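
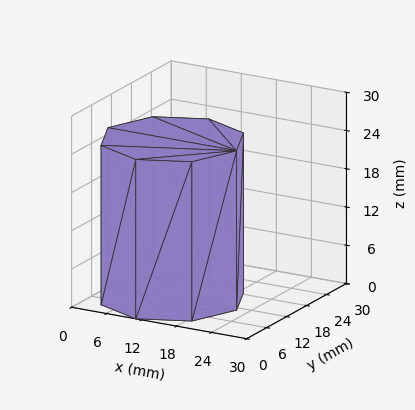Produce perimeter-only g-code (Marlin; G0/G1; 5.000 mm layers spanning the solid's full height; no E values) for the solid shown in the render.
Reading the render: the shape is a regular 8-sided prism (a cylinder approximated with 8 flat sides), circumscribed radius ≈ 11 mm, height ≈ 25 mm (dimensions read to the nearest mm from the axis ticks). For the g-code, the solid's height is divided into equal slices at the stated Δz and each level perimeter traced with G1 moves after a G0 lift.

; perimeter-only toolpath
G21 ; units = mm
G90 ; absolute positioning
G28 ; home
; layer 1
G0 Z5.000
G0 X22.000 Y11.000
G1 X18.778 Y18.778
G1 X11.000 Y22.000
G1 X3.222 Y18.778
G1 X0.000 Y11.000
G1 X3.222 Y3.222
G1 X11.000 Y0.000
G1 X18.778 Y3.222
G1 X22.000 Y11.000
; layer 2
G0 Z10.000
G0 X22.000 Y11.000
G1 X18.778 Y18.778
G1 X11.000 Y22.000
G1 X3.222 Y18.778
G1 X0.000 Y11.000
G1 X3.222 Y3.222
G1 X11.000 Y0.000
G1 X18.778 Y3.222
G1 X22.000 Y11.000
; layer 3
G0 Z15.000
G0 X22.000 Y11.000
G1 X18.778 Y18.778
G1 X11.000 Y22.000
G1 X3.222 Y18.778
G1 X0.000 Y11.000
G1 X3.222 Y3.222
G1 X11.000 Y0.000
G1 X18.778 Y3.222
G1 X22.000 Y11.000
; layer 4
G0 Z20.000
G0 X22.000 Y11.000
G1 X18.778 Y18.778
G1 X11.000 Y22.000
G1 X3.222 Y18.778
G1 X0.000 Y11.000
G1 X3.222 Y3.222
G1 X11.000 Y0.000
G1 X18.778 Y3.222
G1 X22.000 Y11.000
; layer 5
G0 Z25.000
G0 X22.000 Y11.000
G1 X18.778 Y18.778
G1 X11.000 Y22.000
G1 X3.222 Y18.778
G1 X0.000 Y11.000
G1 X3.222 Y3.222
G1 X11.000 Y0.000
G1 X18.778 Y3.222
G1 X22.000 Y11.000
M2 ; end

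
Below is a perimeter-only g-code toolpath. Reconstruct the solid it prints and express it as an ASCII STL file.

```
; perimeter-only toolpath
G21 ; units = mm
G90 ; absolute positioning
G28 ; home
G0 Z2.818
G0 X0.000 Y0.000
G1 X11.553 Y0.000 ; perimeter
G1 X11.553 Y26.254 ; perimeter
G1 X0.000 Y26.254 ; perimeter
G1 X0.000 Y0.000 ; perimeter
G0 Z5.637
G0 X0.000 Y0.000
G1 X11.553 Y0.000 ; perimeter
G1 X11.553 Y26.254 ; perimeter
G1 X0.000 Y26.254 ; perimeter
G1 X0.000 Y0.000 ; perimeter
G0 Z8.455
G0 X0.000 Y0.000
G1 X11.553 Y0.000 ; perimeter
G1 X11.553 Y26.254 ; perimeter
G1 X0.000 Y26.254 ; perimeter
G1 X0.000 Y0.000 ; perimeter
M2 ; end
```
solid part
  facet normal 0.0000 0.0000 -1.0000
    outer loop
      vertex 11.553 26.254 0.000
      vertex 11.553 0.000 0.000
      vertex 0.000 0.000 0.000
    endloop
  endfacet
  facet normal 0.0000 0.0000 -1.0000
    outer loop
      vertex 0.000 26.254 0.000
      vertex 11.553 26.254 0.000
      vertex 0.000 0.000 0.000
    endloop
  endfacet
  facet normal 0.0000 0.0000 1.0000
    outer loop
      vertex 0.000 0.000 8.455
      vertex 11.553 0.000 8.455
      vertex 11.553 26.254 8.455
    endloop
  endfacet
  facet normal 0.0000 0.0000 1.0000
    outer loop
      vertex 0.000 0.000 8.455
      vertex 11.553 26.254 8.455
      vertex 0.000 26.254 8.455
    endloop
  endfacet
  facet normal 0.0000 -1.0000 0.0000
    outer loop
      vertex 0.000 0.000 0.000
      vertex 11.553 0.000 0.000
      vertex 11.553 0.000 8.455
    endloop
  endfacet
  facet normal 0.0000 -1.0000 0.0000
    outer loop
      vertex 0.000 0.000 0.000
      vertex 11.553 0.000 8.455
      vertex 0.000 0.000 8.455
    endloop
  endfacet
  facet normal 0.0000 1.0000 0.0000
    outer loop
      vertex 11.553 26.254 8.455
      vertex 11.553 26.254 0.000
      vertex 0.000 26.254 0.000
    endloop
  endfacet
  facet normal 0.0000 1.0000 0.0000
    outer loop
      vertex 0.000 26.254 8.455
      vertex 11.553 26.254 8.455
      vertex 0.000 26.254 0.000
    endloop
  endfacet
  facet normal -1.0000 0.0000 0.0000
    outer loop
      vertex 0.000 26.254 8.455
      vertex 0.000 26.254 0.000
      vertex 0.000 0.000 0.000
    endloop
  endfacet
  facet normal -1.0000 0.0000 0.0000
    outer loop
      vertex 0.000 0.000 8.455
      vertex 0.000 26.254 8.455
      vertex 0.000 0.000 0.000
    endloop
  endfacet
  facet normal 1.0000 0.0000 0.0000
    outer loop
      vertex 11.553 0.000 0.000
      vertex 11.553 26.254 0.000
      vertex 11.553 26.254 8.455
    endloop
  endfacet
  facet normal 1.0000 0.0000 0.0000
    outer loop
      vertex 11.553 0.000 0.000
      vertex 11.553 26.254 8.455
      vertex 11.553 0.000 8.455
    endloop
  endfacet
endsolid part

The G0 Z moves step by Δz≈2.818 mm. Every layer's G1 loop is the same polygon, so the solid is a straight extrusion of it from z=0 to z≈8.46. Closing with flat bottom and top caps and triangulating gives 12 facets — a rectangular box, roughly 11.6 × 26.3 mm footprint and 8.46 mm tall.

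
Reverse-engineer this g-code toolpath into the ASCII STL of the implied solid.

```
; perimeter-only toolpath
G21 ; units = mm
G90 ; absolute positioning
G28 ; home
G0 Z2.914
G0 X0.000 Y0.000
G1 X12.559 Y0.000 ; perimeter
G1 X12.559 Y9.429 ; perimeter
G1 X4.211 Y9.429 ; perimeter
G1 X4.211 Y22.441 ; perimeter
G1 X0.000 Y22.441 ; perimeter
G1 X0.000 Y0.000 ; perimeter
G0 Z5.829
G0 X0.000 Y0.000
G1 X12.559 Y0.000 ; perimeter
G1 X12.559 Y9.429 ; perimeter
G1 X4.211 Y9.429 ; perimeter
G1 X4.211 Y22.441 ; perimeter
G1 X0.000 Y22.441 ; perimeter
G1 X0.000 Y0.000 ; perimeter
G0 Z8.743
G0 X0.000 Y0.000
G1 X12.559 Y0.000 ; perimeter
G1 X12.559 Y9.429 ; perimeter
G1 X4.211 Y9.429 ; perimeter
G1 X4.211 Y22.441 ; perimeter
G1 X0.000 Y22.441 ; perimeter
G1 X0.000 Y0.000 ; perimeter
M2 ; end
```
solid part
  facet normal 0.0000 0.0000 -1.0000
    outer loop
      vertex 12.559 9.429 0.000
      vertex 12.559 0.000 0.000
      vertex 0.000 0.000 0.000
    endloop
  endfacet
  facet normal 0.0000 0.0000 -1.0000
    outer loop
      vertex 4.211 9.429 0.000
      vertex 12.559 9.429 0.000
      vertex 0.000 0.000 0.000
    endloop
  endfacet
  facet normal 0.0000 0.0000 -1.0000
    outer loop
      vertex 4.211 22.441 0.000
      vertex 4.211 9.429 0.000
      vertex 0.000 0.000 0.000
    endloop
  endfacet
  facet normal 0.0000 0.0000 -1.0000
    outer loop
      vertex 0.000 22.441 0.000
      vertex 4.211 22.441 0.000
      vertex 0.000 0.000 0.000
    endloop
  endfacet
  facet normal 0.0000 0.0000 1.0000
    outer loop
      vertex 0.000 0.000 8.743
      vertex 12.559 0.000 8.743
      vertex 12.559 9.429 8.743
    endloop
  endfacet
  facet normal 0.0000 0.0000 1.0000
    outer loop
      vertex 0.000 0.000 8.743
      vertex 12.559 9.429 8.743
      vertex 4.211 9.429 8.743
    endloop
  endfacet
  facet normal 0.0000 0.0000 1.0000
    outer loop
      vertex 0.000 0.000 8.743
      vertex 4.211 9.429 8.743
      vertex 4.211 22.441 8.743
    endloop
  endfacet
  facet normal 0.0000 0.0000 1.0000
    outer loop
      vertex 0.000 0.000 8.743
      vertex 4.211 22.441 8.743
      vertex 0.000 22.441 8.743
    endloop
  endfacet
  facet normal 0.0000 -1.0000 0.0000
    outer loop
      vertex 0.000 0.000 0.000
      vertex 12.559 0.000 0.000
      vertex 12.559 0.000 8.743
    endloop
  endfacet
  facet normal 0.0000 -1.0000 0.0000
    outer loop
      vertex 0.000 0.000 0.000
      vertex 12.559 0.000 8.743
      vertex 0.000 0.000 8.743
    endloop
  endfacet
  facet normal 1.0000 0.0000 0.0000
    outer loop
      vertex 12.559 0.000 0.000
      vertex 12.559 9.429 0.000
      vertex 12.559 9.429 8.743
    endloop
  endfacet
  facet normal 1.0000 0.0000 0.0000
    outer loop
      vertex 12.559 0.000 0.000
      vertex 12.559 9.429 8.743
      vertex 12.559 0.000 8.743
    endloop
  endfacet
  facet normal 0.0000 1.0000 0.0000
    outer loop
      vertex 12.559 9.429 0.000
      vertex 4.211 9.429 0.000
      vertex 4.211 9.429 8.743
    endloop
  endfacet
  facet normal 0.0000 1.0000 0.0000
    outer loop
      vertex 12.559 9.429 0.000
      vertex 4.211 9.429 8.743
      vertex 12.559 9.429 8.743
    endloop
  endfacet
  facet normal 1.0000 0.0000 0.0000
    outer loop
      vertex 4.211 9.429 0.000
      vertex 4.211 22.441 0.000
      vertex 4.211 22.441 8.743
    endloop
  endfacet
  facet normal 1.0000 0.0000 0.0000
    outer loop
      vertex 4.211 9.429 0.000
      vertex 4.211 22.441 8.743
      vertex 4.211 9.429 8.743
    endloop
  endfacet
  facet normal 0.0000 1.0000 0.0000
    outer loop
      vertex 4.211 22.441 0.000
      vertex 0.000 22.441 0.000
      vertex 0.000 22.441 8.743
    endloop
  endfacet
  facet normal 0.0000 1.0000 0.0000
    outer loop
      vertex 4.211 22.441 0.000
      vertex 0.000 22.441 8.743
      vertex 4.211 22.441 8.743
    endloop
  endfacet
  facet normal -1.0000 0.0000 0.0000
    outer loop
      vertex 0.000 22.441 0.000
      vertex 0.000 0.000 0.000
      vertex 0.000 0.000 8.743
    endloop
  endfacet
  facet normal -1.0000 0.0000 0.0000
    outer loop
      vertex 0.000 22.441 0.000
      vertex 0.000 0.000 8.743
      vertex 0.000 22.441 8.743
    endloop
  endfacet
endsolid part

The G0 Z moves step by Δz≈2.914 mm. Every layer's G1 loop is the same polygon, so the solid is a straight extrusion of it from z=0 to z≈8.74. Closing with flat bottom and top caps and triangulating gives 20 facets — an L-shaped prism: outer 12.6 × 22.4 mm, arm thicknesses ≈ 9.43 mm (horizontal) and 4.21 mm (vertical), extruded 8.74 mm in z.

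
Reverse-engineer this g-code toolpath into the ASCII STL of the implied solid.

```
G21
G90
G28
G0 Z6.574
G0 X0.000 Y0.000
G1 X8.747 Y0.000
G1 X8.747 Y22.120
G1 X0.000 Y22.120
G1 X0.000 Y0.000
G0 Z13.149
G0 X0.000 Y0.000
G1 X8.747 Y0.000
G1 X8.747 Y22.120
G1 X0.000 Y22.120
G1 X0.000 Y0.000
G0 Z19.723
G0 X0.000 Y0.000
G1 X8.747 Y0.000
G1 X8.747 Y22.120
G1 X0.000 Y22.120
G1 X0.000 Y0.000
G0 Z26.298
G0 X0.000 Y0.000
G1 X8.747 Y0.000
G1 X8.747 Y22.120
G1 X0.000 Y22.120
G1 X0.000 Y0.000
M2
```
solid part
  facet normal 0.0000 0.0000 -1.0000
    outer loop
      vertex 8.747 22.120 0.000
      vertex 8.747 0.000 0.000
      vertex 0.000 0.000 0.000
    endloop
  endfacet
  facet normal 0.0000 0.0000 -1.0000
    outer loop
      vertex 0.000 22.120 0.000
      vertex 8.747 22.120 0.000
      vertex 0.000 0.000 0.000
    endloop
  endfacet
  facet normal 0.0000 0.0000 1.0000
    outer loop
      vertex 0.000 0.000 26.298
      vertex 8.747 0.000 26.298
      vertex 8.747 22.120 26.298
    endloop
  endfacet
  facet normal 0.0000 0.0000 1.0000
    outer loop
      vertex 0.000 0.000 26.298
      vertex 8.747 22.120 26.298
      vertex 0.000 22.120 26.298
    endloop
  endfacet
  facet normal 0.0000 -1.0000 0.0000
    outer loop
      vertex 0.000 0.000 0.000
      vertex 8.747 0.000 0.000
      vertex 8.747 0.000 26.298
    endloop
  endfacet
  facet normal 0.0000 -1.0000 0.0000
    outer loop
      vertex 0.000 0.000 0.000
      vertex 8.747 0.000 26.298
      vertex 0.000 0.000 26.298
    endloop
  endfacet
  facet normal 0.0000 1.0000 0.0000
    outer loop
      vertex 8.747 22.120 26.298
      vertex 8.747 22.120 0.000
      vertex 0.000 22.120 0.000
    endloop
  endfacet
  facet normal 0.0000 1.0000 0.0000
    outer loop
      vertex 0.000 22.120 26.298
      vertex 8.747 22.120 26.298
      vertex 0.000 22.120 0.000
    endloop
  endfacet
  facet normal -1.0000 0.0000 0.0000
    outer loop
      vertex 0.000 22.120 26.298
      vertex 0.000 22.120 0.000
      vertex 0.000 0.000 0.000
    endloop
  endfacet
  facet normal -1.0000 0.0000 0.0000
    outer loop
      vertex 0.000 0.000 26.298
      vertex 0.000 22.120 26.298
      vertex 0.000 0.000 0.000
    endloop
  endfacet
  facet normal 1.0000 0.0000 0.0000
    outer loop
      vertex 8.747 0.000 0.000
      vertex 8.747 22.120 0.000
      vertex 8.747 22.120 26.298
    endloop
  endfacet
  facet normal 1.0000 0.0000 0.0000
    outer loop
      vertex 8.747 0.000 0.000
      vertex 8.747 22.120 26.298
      vertex 8.747 0.000 26.298
    endloop
  endfacet
endsolid part

The G0 Z moves step by Δz≈6.574 mm. Every layer's G1 loop is the same polygon, so the solid is a straight extrusion of it from z=0 to z≈26.3. Closing with flat bottom and top caps and triangulating gives 12 facets — a rectangular box, roughly 8.75 × 22.1 mm footprint and 26.3 mm tall.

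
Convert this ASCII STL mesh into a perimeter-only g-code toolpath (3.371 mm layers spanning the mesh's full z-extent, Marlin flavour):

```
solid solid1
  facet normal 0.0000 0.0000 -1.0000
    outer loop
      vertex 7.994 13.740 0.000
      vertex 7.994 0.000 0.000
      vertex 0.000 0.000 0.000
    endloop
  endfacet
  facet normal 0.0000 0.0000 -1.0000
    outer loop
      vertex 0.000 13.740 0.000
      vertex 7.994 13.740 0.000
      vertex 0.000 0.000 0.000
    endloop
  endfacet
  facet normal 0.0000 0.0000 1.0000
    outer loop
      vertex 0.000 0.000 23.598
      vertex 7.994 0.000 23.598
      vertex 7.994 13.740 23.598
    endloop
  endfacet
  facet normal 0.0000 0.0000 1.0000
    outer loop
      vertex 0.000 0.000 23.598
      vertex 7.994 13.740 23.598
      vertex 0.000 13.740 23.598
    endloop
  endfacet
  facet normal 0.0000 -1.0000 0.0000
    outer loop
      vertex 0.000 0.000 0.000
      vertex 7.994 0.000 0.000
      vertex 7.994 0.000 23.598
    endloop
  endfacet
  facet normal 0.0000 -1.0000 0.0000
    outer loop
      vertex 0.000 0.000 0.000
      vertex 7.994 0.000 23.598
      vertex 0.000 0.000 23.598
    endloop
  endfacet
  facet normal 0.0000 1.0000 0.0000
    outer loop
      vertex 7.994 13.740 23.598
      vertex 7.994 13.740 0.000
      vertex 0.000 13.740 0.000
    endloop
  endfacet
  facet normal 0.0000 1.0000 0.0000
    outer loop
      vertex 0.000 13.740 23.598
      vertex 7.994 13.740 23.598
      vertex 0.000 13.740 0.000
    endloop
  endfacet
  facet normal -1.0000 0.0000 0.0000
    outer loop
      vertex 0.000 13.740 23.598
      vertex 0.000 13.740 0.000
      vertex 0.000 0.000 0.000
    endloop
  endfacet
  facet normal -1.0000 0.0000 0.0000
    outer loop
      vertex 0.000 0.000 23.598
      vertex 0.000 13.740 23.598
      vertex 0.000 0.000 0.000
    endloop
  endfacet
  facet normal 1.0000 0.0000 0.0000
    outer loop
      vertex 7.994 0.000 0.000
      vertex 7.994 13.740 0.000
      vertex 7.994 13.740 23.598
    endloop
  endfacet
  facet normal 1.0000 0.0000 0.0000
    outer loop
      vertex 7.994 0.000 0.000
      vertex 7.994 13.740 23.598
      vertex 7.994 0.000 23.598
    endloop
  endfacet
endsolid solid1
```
; perimeter-only toolpath
G21 ; units = mm
G90 ; absolute positioning
G28 ; home
; layer 1
G0 Z3.371
G0 X0.000 Y0.000
G1 X7.994 Y0.000
G1 X7.994 Y13.740
G1 X0.000 Y13.740
G1 X0.000 Y0.000
; layer 2
G0 Z6.742
G0 X0.000 Y0.000
G1 X7.994 Y0.000
G1 X7.994 Y13.740
G1 X0.000 Y13.740
G1 X0.000 Y0.000
; layer 3
G0 Z10.113
G0 X0.000 Y0.000
G1 X7.994 Y0.000
G1 X7.994 Y13.740
G1 X0.000 Y13.740
G1 X0.000 Y0.000
; layer 4
G0 Z13.485
G0 X0.000 Y0.000
G1 X7.994 Y0.000
G1 X7.994 Y13.740
G1 X0.000 Y13.740
G1 X0.000 Y0.000
; layer 5
G0 Z16.856
G0 X0.000 Y0.000
G1 X7.994 Y0.000
G1 X7.994 Y13.740
G1 X0.000 Y13.740
G1 X0.000 Y0.000
; layer 6
G0 Z20.227
G0 X0.000 Y0.000
G1 X7.994 Y0.000
G1 X7.994 Y13.740
G1 X0.000 Y13.740
G1 X0.000 Y0.000
; layer 7
G0 Z23.598
G0 X0.000 Y0.000
G1 X7.994 Y0.000
G1 X7.994 Y13.740
G1 X0.000 Y13.740
G1 X0.000 Y0.000
M2 ; end

The solid is a rectangular box, roughly 7.99 × 13.7 mm footprint and 23.6 mm tall. Slicing at Δz = 3.371 mm — 7 equal slices spanning the solid's height, so layer i sits at z = i·h/7 — gives 7 non-empty perimeters. Each is a 4-segment closed polygon; G0 lifts to the layer z and rapids to the start vertex, then G1 traces the edges.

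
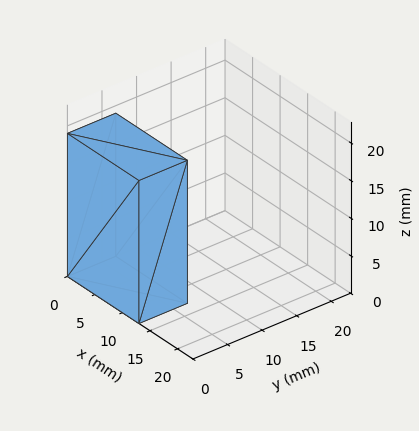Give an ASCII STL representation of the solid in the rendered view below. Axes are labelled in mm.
Reading the render: the shape is a rectangular box, roughly 13 × 7 mm footprint and 19 mm tall (dimensions read to the nearest mm from the axis ticks). For the STL, each face is triangulated and given an outward normal.

solid part
  facet normal 0.0000 0.0000 -1.0000
    outer loop
      vertex 13.0 7.0 0.0
      vertex 13.0 0.0 0.0
      vertex 0.0 0.0 0.0
    endloop
  endfacet
  facet normal 0.0000 0.0000 -1.0000
    outer loop
      vertex 0.0 7.0 0.0
      vertex 13.0 7.0 0.0
      vertex 0.0 0.0 0.0
    endloop
  endfacet
  facet normal 0.0000 0.0000 1.0000
    outer loop
      vertex 0.0 0.0 19.0
      vertex 13.0 0.0 19.0
      vertex 13.0 7.0 19.0
    endloop
  endfacet
  facet normal 0.0000 0.0000 1.0000
    outer loop
      vertex 0.0 0.0 19.0
      vertex 13.0 7.0 19.0
      vertex 0.0 7.0 19.0
    endloop
  endfacet
  facet normal 0.0000 -1.0000 0.0000
    outer loop
      vertex 0.0 0.0 0.0
      vertex 13.0 0.0 0.0
      vertex 13.0 0.0 19.0
    endloop
  endfacet
  facet normal 0.0000 -1.0000 0.0000
    outer loop
      vertex 0.0 0.0 0.0
      vertex 13.0 0.0 19.0
      vertex 0.0 0.0 19.0
    endloop
  endfacet
  facet normal 0.0000 1.0000 0.0000
    outer loop
      vertex 13.0 7.0 19.0
      vertex 13.0 7.0 0.0
      vertex 0.0 7.0 0.0
    endloop
  endfacet
  facet normal 0.0000 1.0000 0.0000
    outer loop
      vertex 0.0 7.0 19.0
      vertex 13.0 7.0 19.0
      vertex 0.0 7.0 0.0
    endloop
  endfacet
  facet normal -1.0000 0.0000 0.0000
    outer loop
      vertex 0.0 7.0 19.0
      vertex 0.0 7.0 0.0
      vertex 0.0 0.0 0.0
    endloop
  endfacet
  facet normal -1.0000 0.0000 0.0000
    outer loop
      vertex 0.0 0.0 19.0
      vertex 0.0 7.0 19.0
      vertex 0.0 0.0 0.0
    endloop
  endfacet
  facet normal 1.0000 0.0000 0.0000
    outer loop
      vertex 13.0 0.0 0.0
      vertex 13.0 7.0 0.0
      vertex 13.0 7.0 19.0
    endloop
  endfacet
  facet normal 1.0000 0.0000 0.0000
    outer loop
      vertex 13.0 0.0 0.0
      vertex 13.0 7.0 19.0
      vertex 13.0 0.0 19.0
    endloop
  endfacet
endsolid part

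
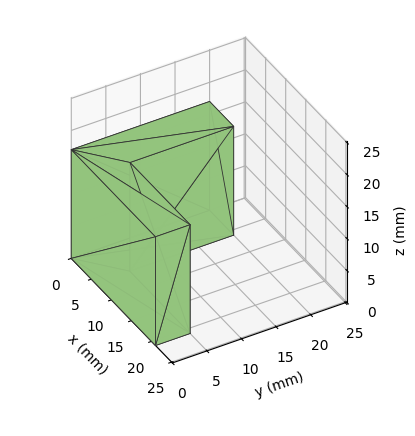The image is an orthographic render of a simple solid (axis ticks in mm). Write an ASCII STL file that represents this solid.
Reading the render: the shape is an L-shaped prism: outer 21 × 20 mm, arm thicknesses ≈ 5 mm (horizontal) and 6 mm (vertical), extruded 17 mm in z (dimensions read to the nearest mm from the axis ticks). For the STL, each face is triangulated and given an outward normal.

solid part
  facet normal 0.0000 0.0000 -1.0000
    outer loop
      vertex 21.00 5.00 0.00
      vertex 21.00 0.00 0.00
      vertex 0.00 0.00 0.00
    endloop
  endfacet
  facet normal 0.0000 0.0000 -1.0000
    outer loop
      vertex 6.00 5.00 0.00
      vertex 21.00 5.00 0.00
      vertex 0.00 0.00 0.00
    endloop
  endfacet
  facet normal 0.0000 0.0000 -1.0000
    outer loop
      vertex 6.00 20.00 0.00
      vertex 6.00 5.00 0.00
      vertex 0.00 0.00 0.00
    endloop
  endfacet
  facet normal 0.0000 0.0000 -1.0000
    outer loop
      vertex 0.00 20.00 0.00
      vertex 6.00 20.00 0.00
      vertex 0.00 0.00 0.00
    endloop
  endfacet
  facet normal 0.0000 0.0000 1.0000
    outer loop
      vertex 0.00 0.00 17.00
      vertex 21.00 0.00 17.00
      vertex 21.00 5.00 17.00
    endloop
  endfacet
  facet normal 0.0000 0.0000 1.0000
    outer loop
      vertex 0.00 0.00 17.00
      vertex 21.00 5.00 17.00
      vertex 6.00 5.00 17.00
    endloop
  endfacet
  facet normal 0.0000 0.0000 1.0000
    outer loop
      vertex 0.00 0.00 17.00
      vertex 6.00 5.00 17.00
      vertex 6.00 20.00 17.00
    endloop
  endfacet
  facet normal 0.0000 0.0000 1.0000
    outer loop
      vertex 0.00 0.00 17.00
      vertex 6.00 20.00 17.00
      vertex 0.00 20.00 17.00
    endloop
  endfacet
  facet normal 0.0000 -1.0000 0.0000
    outer loop
      vertex 0.00 0.00 0.00
      vertex 21.00 0.00 0.00
      vertex 21.00 0.00 17.00
    endloop
  endfacet
  facet normal 0.0000 -1.0000 0.0000
    outer loop
      vertex 0.00 0.00 0.00
      vertex 21.00 0.00 17.00
      vertex 0.00 0.00 17.00
    endloop
  endfacet
  facet normal 1.0000 0.0000 0.0000
    outer loop
      vertex 21.00 0.00 0.00
      vertex 21.00 5.00 0.00
      vertex 21.00 5.00 17.00
    endloop
  endfacet
  facet normal 1.0000 0.0000 0.0000
    outer loop
      vertex 21.00 0.00 0.00
      vertex 21.00 5.00 17.00
      vertex 21.00 0.00 17.00
    endloop
  endfacet
  facet normal 0.0000 1.0000 0.0000
    outer loop
      vertex 21.00 5.00 0.00
      vertex 6.00 5.00 0.00
      vertex 6.00 5.00 17.00
    endloop
  endfacet
  facet normal 0.0000 1.0000 0.0000
    outer loop
      vertex 21.00 5.00 0.00
      vertex 6.00 5.00 17.00
      vertex 21.00 5.00 17.00
    endloop
  endfacet
  facet normal 1.0000 0.0000 0.0000
    outer loop
      vertex 6.00 5.00 0.00
      vertex 6.00 20.00 0.00
      vertex 6.00 20.00 17.00
    endloop
  endfacet
  facet normal 1.0000 0.0000 0.0000
    outer loop
      vertex 6.00 5.00 0.00
      vertex 6.00 20.00 17.00
      vertex 6.00 5.00 17.00
    endloop
  endfacet
  facet normal 0.0000 1.0000 0.0000
    outer loop
      vertex 6.00 20.00 0.00
      vertex 0.00 20.00 0.00
      vertex 0.00 20.00 17.00
    endloop
  endfacet
  facet normal 0.0000 1.0000 0.0000
    outer loop
      vertex 6.00 20.00 0.00
      vertex 0.00 20.00 17.00
      vertex 6.00 20.00 17.00
    endloop
  endfacet
  facet normal -1.0000 0.0000 0.0000
    outer loop
      vertex 0.00 20.00 0.00
      vertex 0.00 0.00 0.00
      vertex 0.00 0.00 17.00
    endloop
  endfacet
  facet normal -1.0000 0.0000 0.0000
    outer loop
      vertex 0.00 20.00 0.00
      vertex 0.00 0.00 17.00
      vertex 0.00 20.00 17.00
    endloop
  endfacet
endsolid part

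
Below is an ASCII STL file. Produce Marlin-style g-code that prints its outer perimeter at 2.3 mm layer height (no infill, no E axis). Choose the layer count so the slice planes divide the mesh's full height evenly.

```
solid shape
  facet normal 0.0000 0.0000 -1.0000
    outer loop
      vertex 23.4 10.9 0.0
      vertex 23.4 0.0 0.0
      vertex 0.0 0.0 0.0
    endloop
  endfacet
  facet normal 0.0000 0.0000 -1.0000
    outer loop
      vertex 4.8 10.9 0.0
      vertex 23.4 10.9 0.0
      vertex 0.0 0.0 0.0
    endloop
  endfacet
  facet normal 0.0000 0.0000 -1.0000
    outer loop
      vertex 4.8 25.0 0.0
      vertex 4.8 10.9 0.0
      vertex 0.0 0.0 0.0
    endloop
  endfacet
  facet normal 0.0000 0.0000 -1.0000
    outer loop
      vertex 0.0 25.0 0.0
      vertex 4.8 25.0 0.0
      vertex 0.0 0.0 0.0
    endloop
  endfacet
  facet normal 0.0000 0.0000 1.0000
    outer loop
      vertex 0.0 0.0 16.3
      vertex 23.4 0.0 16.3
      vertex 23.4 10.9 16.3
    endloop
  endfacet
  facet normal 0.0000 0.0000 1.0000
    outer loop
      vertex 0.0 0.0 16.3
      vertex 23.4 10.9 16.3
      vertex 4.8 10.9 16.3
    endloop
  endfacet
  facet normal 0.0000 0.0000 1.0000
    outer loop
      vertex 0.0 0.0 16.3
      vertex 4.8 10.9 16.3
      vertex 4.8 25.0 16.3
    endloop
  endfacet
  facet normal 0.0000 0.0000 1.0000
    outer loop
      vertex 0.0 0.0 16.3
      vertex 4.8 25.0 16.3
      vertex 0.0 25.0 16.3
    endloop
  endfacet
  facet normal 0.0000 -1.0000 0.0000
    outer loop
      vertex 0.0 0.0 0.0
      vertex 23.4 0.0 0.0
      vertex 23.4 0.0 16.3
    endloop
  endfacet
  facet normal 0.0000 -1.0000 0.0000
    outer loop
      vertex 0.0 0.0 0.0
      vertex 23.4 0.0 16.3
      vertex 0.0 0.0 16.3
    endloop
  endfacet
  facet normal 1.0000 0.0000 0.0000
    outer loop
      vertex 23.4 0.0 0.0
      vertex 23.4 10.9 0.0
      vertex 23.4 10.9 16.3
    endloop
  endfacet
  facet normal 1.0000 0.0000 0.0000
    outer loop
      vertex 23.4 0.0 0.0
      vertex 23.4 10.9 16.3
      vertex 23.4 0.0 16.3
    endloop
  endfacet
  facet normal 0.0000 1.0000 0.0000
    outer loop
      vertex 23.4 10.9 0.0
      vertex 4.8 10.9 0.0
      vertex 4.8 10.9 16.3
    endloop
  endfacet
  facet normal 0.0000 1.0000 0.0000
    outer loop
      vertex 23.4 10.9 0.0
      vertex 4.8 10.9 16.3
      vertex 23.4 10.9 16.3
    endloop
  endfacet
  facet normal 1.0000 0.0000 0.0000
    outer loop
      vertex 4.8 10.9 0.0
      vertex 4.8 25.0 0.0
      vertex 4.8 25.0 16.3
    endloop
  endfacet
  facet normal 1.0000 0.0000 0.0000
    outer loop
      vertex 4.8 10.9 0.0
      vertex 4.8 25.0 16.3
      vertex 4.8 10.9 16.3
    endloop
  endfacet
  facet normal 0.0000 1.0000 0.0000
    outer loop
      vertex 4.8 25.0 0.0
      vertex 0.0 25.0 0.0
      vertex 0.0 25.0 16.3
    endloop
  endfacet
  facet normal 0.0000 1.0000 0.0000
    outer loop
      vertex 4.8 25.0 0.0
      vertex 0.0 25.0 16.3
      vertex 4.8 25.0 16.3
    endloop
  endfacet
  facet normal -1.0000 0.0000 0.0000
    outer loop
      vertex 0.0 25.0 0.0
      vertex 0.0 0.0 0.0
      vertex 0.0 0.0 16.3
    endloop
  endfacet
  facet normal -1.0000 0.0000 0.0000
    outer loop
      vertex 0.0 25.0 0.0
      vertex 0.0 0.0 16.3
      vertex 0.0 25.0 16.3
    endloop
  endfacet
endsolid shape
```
; perimeter-only toolpath
G21 ; units = mm
G90 ; absolute positioning
G28 ; home
; layer 1
G0 Z2.3
G0 X0.0 Y0.0
G1 X23.4 Y0.0
G1 X23.4 Y10.9
G1 X4.8 Y10.9
G1 X4.8 Y25.0
G1 X0.0 Y25.0
G1 X0.0 Y0.0
; layer 2
G0 Z4.7
G0 X0.0 Y0.0
G1 X23.4 Y0.0
G1 X23.4 Y10.9
G1 X4.8 Y10.9
G1 X4.8 Y25.0
G1 X0.0 Y25.0
G1 X0.0 Y0.0
; layer 3
G0 Z7.0
G0 X0.0 Y0.0
G1 X23.4 Y0.0
G1 X23.4 Y10.9
G1 X4.8 Y10.9
G1 X4.8 Y25.0
G1 X0.0 Y25.0
G1 X0.0 Y0.0
; layer 4
G0 Z9.3
G0 X0.0 Y0.0
G1 X23.4 Y0.0
G1 X23.4 Y10.9
G1 X4.8 Y10.9
G1 X4.8 Y25.0
G1 X0.0 Y25.0
G1 X0.0 Y0.0
; layer 5
G0 Z11.6
G0 X0.0 Y0.0
G1 X23.4 Y0.0
G1 X23.4 Y10.9
G1 X4.8 Y10.9
G1 X4.8 Y25.0
G1 X0.0 Y25.0
G1 X0.0 Y0.0
; layer 6
G0 Z14.0
G0 X0.0 Y0.0
G1 X23.4 Y0.0
G1 X23.4 Y10.9
G1 X4.8 Y10.9
G1 X4.8 Y25.0
G1 X0.0 Y25.0
G1 X0.0 Y0.0
; layer 7
G0 Z16.3
G0 X0.0 Y0.0
G1 X23.4 Y0.0
G1 X23.4 Y10.9
G1 X4.8 Y10.9
G1 X4.8 Y25.0
G1 X0.0 Y25.0
G1 X0.0 Y0.0
M2 ; end

The solid is an L-shaped prism: outer 23.4 × 25 mm, arm thicknesses ≈ 10.9 mm (horizontal) and 4.8 mm (vertical), extruded 16.3 mm in z. Slicing at Δz = 2.3 mm — 7 equal slices spanning the solid's height, so layer i sits at z = i·h/7 — gives 7 non-empty perimeters. Each is a 6-segment closed polygon; G0 lifts to the layer z and rapids to the start vertex, then G1 traces the edges.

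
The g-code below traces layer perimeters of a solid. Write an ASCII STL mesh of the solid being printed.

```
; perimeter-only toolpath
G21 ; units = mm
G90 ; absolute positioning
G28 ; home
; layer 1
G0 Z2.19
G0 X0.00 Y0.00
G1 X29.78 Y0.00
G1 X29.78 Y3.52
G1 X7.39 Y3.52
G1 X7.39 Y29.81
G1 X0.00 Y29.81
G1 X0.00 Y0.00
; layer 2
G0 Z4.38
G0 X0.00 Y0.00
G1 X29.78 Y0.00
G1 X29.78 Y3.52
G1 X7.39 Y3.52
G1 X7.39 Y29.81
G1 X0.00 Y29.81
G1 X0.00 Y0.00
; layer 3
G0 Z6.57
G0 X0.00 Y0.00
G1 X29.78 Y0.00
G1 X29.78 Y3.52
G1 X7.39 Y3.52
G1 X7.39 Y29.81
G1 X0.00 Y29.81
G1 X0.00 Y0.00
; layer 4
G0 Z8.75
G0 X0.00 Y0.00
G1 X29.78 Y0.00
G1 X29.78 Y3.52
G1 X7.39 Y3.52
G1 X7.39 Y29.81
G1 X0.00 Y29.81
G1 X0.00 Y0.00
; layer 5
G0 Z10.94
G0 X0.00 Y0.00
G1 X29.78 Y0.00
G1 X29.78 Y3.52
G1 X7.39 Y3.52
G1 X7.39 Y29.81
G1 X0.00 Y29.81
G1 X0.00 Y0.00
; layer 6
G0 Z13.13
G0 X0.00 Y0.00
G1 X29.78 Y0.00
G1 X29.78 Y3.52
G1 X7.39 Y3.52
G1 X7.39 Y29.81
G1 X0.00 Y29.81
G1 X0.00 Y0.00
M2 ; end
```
solid part
  facet normal 0.0000 0.0000 -1.0000
    outer loop
      vertex 29.78 3.52 0.00
      vertex 29.78 0.00 0.00
      vertex 0.00 0.00 0.00
    endloop
  endfacet
  facet normal 0.0000 0.0000 -1.0000
    outer loop
      vertex 7.39 3.52 0.00
      vertex 29.78 3.52 0.00
      vertex 0.00 0.00 0.00
    endloop
  endfacet
  facet normal 0.0000 0.0000 -1.0000
    outer loop
      vertex 7.39 29.81 0.00
      vertex 7.39 3.52 0.00
      vertex 0.00 0.00 0.00
    endloop
  endfacet
  facet normal 0.0000 0.0000 -1.0000
    outer loop
      vertex 0.00 29.81 0.00
      vertex 7.39 29.81 0.00
      vertex 0.00 0.00 0.00
    endloop
  endfacet
  facet normal 0.0000 0.0000 1.0000
    outer loop
      vertex 0.00 0.00 13.13
      vertex 29.78 0.00 13.13
      vertex 29.78 3.52 13.13
    endloop
  endfacet
  facet normal 0.0000 0.0000 1.0000
    outer loop
      vertex 0.00 0.00 13.13
      vertex 29.78 3.52 13.13
      vertex 7.39 3.52 13.13
    endloop
  endfacet
  facet normal 0.0000 0.0000 1.0000
    outer loop
      vertex 0.00 0.00 13.13
      vertex 7.39 3.52 13.13
      vertex 7.39 29.81 13.13
    endloop
  endfacet
  facet normal 0.0000 0.0000 1.0000
    outer loop
      vertex 0.00 0.00 13.13
      vertex 7.39 29.81 13.13
      vertex 0.00 29.81 13.13
    endloop
  endfacet
  facet normal 0.0000 -1.0000 0.0000
    outer loop
      vertex 0.00 0.00 0.00
      vertex 29.78 0.00 0.00
      vertex 29.78 0.00 13.13
    endloop
  endfacet
  facet normal 0.0000 -1.0000 0.0000
    outer loop
      vertex 0.00 0.00 0.00
      vertex 29.78 0.00 13.13
      vertex 0.00 0.00 13.13
    endloop
  endfacet
  facet normal 1.0000 0.0000 0.0000
    outer loop
      vertex 29.78 0.00 0.00
      vertex 29.78 3.52 0.00
      vertex 29.78 3.52 13.13
    endloop
  endfacet
  facet normal 1.0000 0.0000 0.0000
    outer loop
      vertex 29.78 0.00 0.00
      vertex 29.78 3.52 13.13
      vertex 29.78 0.00 13.13
    endloop
  endfacet
  facet normal 0.0000 1.0000 0.0000
    outer loop
      vertex 29.78 3.52 0.00
      vertex 7.39 3.52 0.00
      vertex 7.39 3.52 13.13
    endloop
  endfacet
  facet normal 0.0000 1.0000 0.0000
    outer loop
      vertex 29.78 3.52 0.00
      vertex 7.39 3.52 13.13
      vertex 29.78 3.52 13.13
    endloop
  endfacet
  facet normal 1.0000 0.0000 0.0000
    outer loop
      vertex 7.39 3.52 0.00
      vertex 7.39 29.81 0.00
      vertex 7.39 29.81 13.13
    endloop
  endfacet
  facet normal 1.0000 0.0000 0.0000
    outer loop
      vertex 7.39 3.52 0.00
      vertex 7.39 29.81 13.13
      vertex 7.39 3.52 13.13
    endloop
  endfacet
  facet normal 0.0000 1.0000 0.0000
    outer loop
      vertex 7.39 29.81 0.00
      vertex 0.00 29.81 0.00
      vertex 0.00 29.81 13.13
    endloop
  endfacet
  facet normal 0.0000 1.0000 0.0000
    outer loop
      vertex 7.39 29.81 0.00
      vertex 0.00 29.81 13.13
      vertex 7.39 29.81 13.13
    endloop
  endfacet
  facet normal -1.0000 0.0000 0.0000
    outer loop
      vertex 0.00 29.81 0.00
      vertex 0.00 0.00 0.00
      vertex 0.00 0.00 13.13
    endloop
  endfacet
  facet normal -1.0000 0.0000 0.0000
    outer loop
      vertex 0.00 29.81 0.00
      vertex 0.00 0.00 13.13
      vertex 0.00 29.81 13.13
    endloop
  endfacet
endsolid part

The G0 Z moves step by Δz≈2.19 mm. Every layer's G1 loop is the same polygon, so the solid is a straight extrusion of it from z=0 to z≈13.1. Closing with flat bottom and top caps and triangulating gives 20 facets — an L-shaped prism: outer 29.8 × 29.8 mm, arm thicknesses ≈ 3.52 mm (horizontal) and 7.39 mm (vertical), extruded 13.1 mm in z.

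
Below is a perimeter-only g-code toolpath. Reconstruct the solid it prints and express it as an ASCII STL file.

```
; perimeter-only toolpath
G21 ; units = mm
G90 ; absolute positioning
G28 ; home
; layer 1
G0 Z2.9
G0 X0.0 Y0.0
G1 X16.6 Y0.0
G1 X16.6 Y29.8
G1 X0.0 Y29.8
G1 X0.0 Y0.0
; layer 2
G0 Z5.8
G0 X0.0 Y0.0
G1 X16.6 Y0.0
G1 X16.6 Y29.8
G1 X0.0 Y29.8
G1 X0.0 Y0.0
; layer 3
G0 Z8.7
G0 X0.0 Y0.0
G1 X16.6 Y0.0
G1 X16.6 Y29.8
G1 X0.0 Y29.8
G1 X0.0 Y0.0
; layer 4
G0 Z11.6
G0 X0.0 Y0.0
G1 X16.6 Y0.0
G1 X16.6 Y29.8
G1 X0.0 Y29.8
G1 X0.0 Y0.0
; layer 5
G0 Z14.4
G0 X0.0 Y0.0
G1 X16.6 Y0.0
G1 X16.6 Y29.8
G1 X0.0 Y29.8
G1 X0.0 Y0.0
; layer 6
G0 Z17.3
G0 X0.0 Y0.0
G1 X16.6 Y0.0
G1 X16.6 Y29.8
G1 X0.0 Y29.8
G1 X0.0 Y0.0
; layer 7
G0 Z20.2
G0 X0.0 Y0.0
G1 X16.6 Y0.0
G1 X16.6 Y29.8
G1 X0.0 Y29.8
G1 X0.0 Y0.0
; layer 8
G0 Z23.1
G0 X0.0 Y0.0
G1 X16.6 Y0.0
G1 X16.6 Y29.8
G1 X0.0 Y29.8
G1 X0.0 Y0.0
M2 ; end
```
solid part
  facet normal 0.0000 0.0000 -1.0000
    outer loop
      vertex 16.6 29.8 0.0
      vertex 16.6 0.0 0.0
      vertex 0.0 0.0 0.0
    endloop
  endfacet
  facet normal 0.0000 0.0000 -1.0000
    outer loop
      vertex 0.0 29.8 0.0
      vertex 16.6 29.8 0.0
      vertex 0.0 0.0 0.0
    endloop
  endfacet
  facet normal 0.0000 0.0000 1.0000
    outer loop
      vertex 0.0 0.0 23.1
      vertex 16.6 0.0 23.1
      vertex 16.6 29.8 23.1
    endloop
  endfacet
  facet normal 0.0000 0.0000 1.0000
    outer loop
      vertex 0.0 0.0 23.1
      vertex 16.6 29.8 23.1
      vertex 0.0 29.8 23.1
    endloop
  endfacet
  facet normal 0.0000 -1.0000 0.0000
    outer loop
      vertex 0.0 0.0 0.0
      vertex 16.6 0.0 0.0
      vertex 16.6 0.0 23.1
    endloop
  endfacet
  facet normal 0.0000 -1.0000 0.0000
    outer loop
      vertex 0.0 0.0 0.0
      vertex 16.6 0.0 23.1
      vertex 0.0 0.0 23.1
    endloop
  endfacet
  facet normal 0.0000 1.0000 0.0000
    outer loop
      vertex 16.6 29.8 23.1
      vertex 16.6 29.8 0.0
      vertex 0.0 29.8 0.0
    endloop
  endfacet
  facet normal 0.0000 1.0000 0.0000
    outer loop
      vertex 0.0 29.8 23.1
      vertex 16.6 29.8 23.1
      vertex 0.0 29.8 0.0
    endloop
  endfacet
  facet normal -1.0000 0.0000 0.0000
    outer loop
      vertex 0.0 29.8 23.1
      vertex 0.0 29.8 0.0
      vertex 0.0 0.0 0.0
    endloop
  endfacet
  facet normal -1.0000 0.0000 0.0000
    outer loop
      vertex 0.0 0.0 23.1
      vertex 0.0 29.8 23.1
      vertex 0.0 0.0 0.0
    endloop
  endfacet
  facet normal 1.0000 0.0000 0.0000
    outer loop
      vertex 16.6 0.0 0.0
      vertex 16.6 29.8 0.0
      vertex 16.6 29.8 23.1
    endloop
  endfacet
  facet normal 1.0000 0.0000 0.0000
    outer loop
      vertex 16.6 0.0 0.0
      vertex 16.6 29.8 23.1
      vertex 16.6 0.0 23.1
    endloop
  endfacet
endsolid part

The G0 Z moves step by Δz≈2.9 mm. Every layer's G1 loop is the same polygon, so the solid is a straight extrusion of it from z=0 to z≈23.1. Closing with flat bottom and top caps and triangulating gives 12 facets — a rectangular box, roughly 16.6 × 29.8 mm footprint and 23.1 mm tall.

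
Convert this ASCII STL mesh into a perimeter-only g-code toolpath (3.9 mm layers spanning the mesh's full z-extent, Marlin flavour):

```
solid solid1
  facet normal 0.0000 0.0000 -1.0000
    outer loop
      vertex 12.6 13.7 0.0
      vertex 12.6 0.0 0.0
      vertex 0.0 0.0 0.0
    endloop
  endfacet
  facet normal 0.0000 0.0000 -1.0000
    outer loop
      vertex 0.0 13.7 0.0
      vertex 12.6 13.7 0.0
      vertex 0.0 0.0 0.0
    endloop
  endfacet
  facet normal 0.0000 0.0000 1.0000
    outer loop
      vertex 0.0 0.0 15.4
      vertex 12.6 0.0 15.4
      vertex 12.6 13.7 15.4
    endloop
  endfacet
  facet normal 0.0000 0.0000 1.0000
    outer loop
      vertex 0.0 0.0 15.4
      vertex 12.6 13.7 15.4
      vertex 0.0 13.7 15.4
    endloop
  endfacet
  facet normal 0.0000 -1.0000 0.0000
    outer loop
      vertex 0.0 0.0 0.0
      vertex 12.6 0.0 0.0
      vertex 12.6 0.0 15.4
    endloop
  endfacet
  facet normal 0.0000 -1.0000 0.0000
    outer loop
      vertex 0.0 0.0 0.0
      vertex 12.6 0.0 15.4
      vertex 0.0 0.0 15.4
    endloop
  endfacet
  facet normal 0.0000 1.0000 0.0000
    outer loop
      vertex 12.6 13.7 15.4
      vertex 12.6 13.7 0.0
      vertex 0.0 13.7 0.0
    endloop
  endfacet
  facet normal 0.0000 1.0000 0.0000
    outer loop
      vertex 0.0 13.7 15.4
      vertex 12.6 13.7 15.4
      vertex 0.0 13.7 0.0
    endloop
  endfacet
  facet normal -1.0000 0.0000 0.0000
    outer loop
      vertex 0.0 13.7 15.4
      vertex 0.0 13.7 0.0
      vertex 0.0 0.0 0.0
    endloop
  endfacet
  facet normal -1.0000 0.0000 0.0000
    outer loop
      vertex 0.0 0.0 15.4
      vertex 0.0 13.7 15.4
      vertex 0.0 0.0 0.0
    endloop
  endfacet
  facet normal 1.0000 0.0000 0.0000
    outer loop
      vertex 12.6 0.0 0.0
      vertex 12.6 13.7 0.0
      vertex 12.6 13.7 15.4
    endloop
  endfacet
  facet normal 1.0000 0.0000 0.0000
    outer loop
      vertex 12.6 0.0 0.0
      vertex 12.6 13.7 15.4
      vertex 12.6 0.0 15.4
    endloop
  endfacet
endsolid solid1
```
; perimeter-only toolpath
G21 ; units = mm
G90 ; absolute positioning
G28 ; home
; layer 1
G0 Z3.9
G0 X0.0 Y0.0
G1 X12.6 Y0.0
G1 X12.6 Y13.7
G1 X0.0 Y13.7
G1 X0.0 Y0.0
; layer 2
G0 Z7.7
G0 X0.0 Y0.0
G1 X12.6 Y0.0
G1 X12.6 Y13.7
G1 X0.0 Y13.7
G1 X0.0 Y0.0
; layer 3
G0 Z11.6
G0 X0.0 Y0.0
G1 X12.6 Y0.0
G1 X12.6 Y13.7
G1 X0.0 Y13.7
G1 X0.0 Y0.0
; layer 4
G0 Z15.4
G0 X0.0 Y0.0
G1 X12.6 Y0.0
G1 X12.6 Y13.7
G1 X0.0 Y13.7
G1 X0.0 Y0.0
M2 ; end

The solid is a rectangular box, roughly 12.6 × 13.7 mm footprint and 15.4 mm tall. Slicing at Δz = 3.9 mm — 4 equal slices spanning the solid's height, so layer i sits at z = i·h/4 — gives 4 non-empty perimeters. Each is a 4-segment closed polygon; G0 lifts to the layer z and rapids to the start vertex, then G1 traces the edges.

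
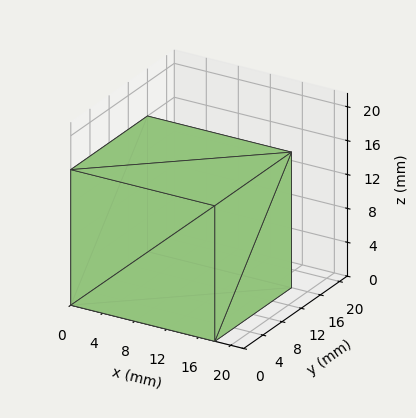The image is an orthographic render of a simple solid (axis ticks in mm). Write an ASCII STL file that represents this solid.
Reading the render: the shape is a rectangular box, roughly 18 × 16 mm footprint and 16 mm tall (dimensions read to the nearest mm from the axis ticks). For the STL, each face is triangulated and given an outward normal.

solid part
  facet normal 0.0000 0.0000 -1.0000
    outer loop
      vertex 18.00 16.00 0.00
      vertex 18.00 0.00 0.00
      vertex 0.00 0.00 0.00
    endloop
  endfacet
  facet normal 0.0000 0.0000 -1.0000
    outer loop
      vertex 0.00 16.00 0.00
      vertex 18.00 16.00 0.00
      vertex 0.00 0.00 0.00
    endloop
  endfacet
  facet normal 0.0000 0.0000 1.0000
    outer loop
      vertex 0.00 0.00 16.00
      vertex 18.00 0.00 16.00
      vertex 18.00 16.00 16.00
    endloop
  endfacet
  facet normal 0.0000 0.0000 1.0000
    outer loop
      vertex 0.00 0.00 16.00
      vertex 18.00 16.00 16.00
      vertex 0.00 16.00 16.00
    endloop
  endfacet
  facet normal 0.0000 -1.0000 0.0000
    outer loop
      vertex 0.00 0.00 0.00
      vertex 18.00 0.00 0.00
      vertex 18.00 0.00 16.00
    endloop
  endfacet
  facet normal 0.0000 -1.0000 0.0000
    outer loop
      vertex 0.00 0.00 0.00
      vertex 18.00 0.00 16.00
      vertex 0.00 0.00 16.00
    endloop
  endfacet
  facet normal 0.0000 1.0000 0.0000
    outer loop
      vertex 18.00 16.00 16.00
      vertex 18.00 16.00 0.00
      vertex 0.00 16.00 0.00
    endloop
  endfacet
  facet normal 0.0000 1.0000 0.0000
    outer loop
      vertex 0.00 16.00 16.00
      vertex 18.00 16.00 16.00
      vertex 0.00 16.00 0.00
    endloop
  endfacet
  facet normal -1.0000 0.0000 0.0000
    outer loop
      vertex 0.00 16.00 16.00
      vertex 0.00 16.00 0.00
      vertex 0.00 0.00 0.00
    endloop
  endfacet
  facet normal -1.0000 0.0000 0.0000
    outer loop
      vertex 0.00 0.00 16.00
      vertex 0.00 16.00 16.00
      vertex 0.00 0.00 0.00
    endloop
  endfacet
  facet normal 1.0000 0.0000 0.0000
    outer loop
      vertex 18.00 0.00 0.00
      vertex 18.00 16.00 0.00
      vertex 18.00 16.00 16.00
    endloop
  endfacet
  facet normal 1.0000 0.0000 0.0000
    outer loop
      vertex 18.00 0.00 0.00
      vertex 18.00 16.00 16.00
      vertex 18.00 0.00 16.00
    endloop
  endfacet
endsolid part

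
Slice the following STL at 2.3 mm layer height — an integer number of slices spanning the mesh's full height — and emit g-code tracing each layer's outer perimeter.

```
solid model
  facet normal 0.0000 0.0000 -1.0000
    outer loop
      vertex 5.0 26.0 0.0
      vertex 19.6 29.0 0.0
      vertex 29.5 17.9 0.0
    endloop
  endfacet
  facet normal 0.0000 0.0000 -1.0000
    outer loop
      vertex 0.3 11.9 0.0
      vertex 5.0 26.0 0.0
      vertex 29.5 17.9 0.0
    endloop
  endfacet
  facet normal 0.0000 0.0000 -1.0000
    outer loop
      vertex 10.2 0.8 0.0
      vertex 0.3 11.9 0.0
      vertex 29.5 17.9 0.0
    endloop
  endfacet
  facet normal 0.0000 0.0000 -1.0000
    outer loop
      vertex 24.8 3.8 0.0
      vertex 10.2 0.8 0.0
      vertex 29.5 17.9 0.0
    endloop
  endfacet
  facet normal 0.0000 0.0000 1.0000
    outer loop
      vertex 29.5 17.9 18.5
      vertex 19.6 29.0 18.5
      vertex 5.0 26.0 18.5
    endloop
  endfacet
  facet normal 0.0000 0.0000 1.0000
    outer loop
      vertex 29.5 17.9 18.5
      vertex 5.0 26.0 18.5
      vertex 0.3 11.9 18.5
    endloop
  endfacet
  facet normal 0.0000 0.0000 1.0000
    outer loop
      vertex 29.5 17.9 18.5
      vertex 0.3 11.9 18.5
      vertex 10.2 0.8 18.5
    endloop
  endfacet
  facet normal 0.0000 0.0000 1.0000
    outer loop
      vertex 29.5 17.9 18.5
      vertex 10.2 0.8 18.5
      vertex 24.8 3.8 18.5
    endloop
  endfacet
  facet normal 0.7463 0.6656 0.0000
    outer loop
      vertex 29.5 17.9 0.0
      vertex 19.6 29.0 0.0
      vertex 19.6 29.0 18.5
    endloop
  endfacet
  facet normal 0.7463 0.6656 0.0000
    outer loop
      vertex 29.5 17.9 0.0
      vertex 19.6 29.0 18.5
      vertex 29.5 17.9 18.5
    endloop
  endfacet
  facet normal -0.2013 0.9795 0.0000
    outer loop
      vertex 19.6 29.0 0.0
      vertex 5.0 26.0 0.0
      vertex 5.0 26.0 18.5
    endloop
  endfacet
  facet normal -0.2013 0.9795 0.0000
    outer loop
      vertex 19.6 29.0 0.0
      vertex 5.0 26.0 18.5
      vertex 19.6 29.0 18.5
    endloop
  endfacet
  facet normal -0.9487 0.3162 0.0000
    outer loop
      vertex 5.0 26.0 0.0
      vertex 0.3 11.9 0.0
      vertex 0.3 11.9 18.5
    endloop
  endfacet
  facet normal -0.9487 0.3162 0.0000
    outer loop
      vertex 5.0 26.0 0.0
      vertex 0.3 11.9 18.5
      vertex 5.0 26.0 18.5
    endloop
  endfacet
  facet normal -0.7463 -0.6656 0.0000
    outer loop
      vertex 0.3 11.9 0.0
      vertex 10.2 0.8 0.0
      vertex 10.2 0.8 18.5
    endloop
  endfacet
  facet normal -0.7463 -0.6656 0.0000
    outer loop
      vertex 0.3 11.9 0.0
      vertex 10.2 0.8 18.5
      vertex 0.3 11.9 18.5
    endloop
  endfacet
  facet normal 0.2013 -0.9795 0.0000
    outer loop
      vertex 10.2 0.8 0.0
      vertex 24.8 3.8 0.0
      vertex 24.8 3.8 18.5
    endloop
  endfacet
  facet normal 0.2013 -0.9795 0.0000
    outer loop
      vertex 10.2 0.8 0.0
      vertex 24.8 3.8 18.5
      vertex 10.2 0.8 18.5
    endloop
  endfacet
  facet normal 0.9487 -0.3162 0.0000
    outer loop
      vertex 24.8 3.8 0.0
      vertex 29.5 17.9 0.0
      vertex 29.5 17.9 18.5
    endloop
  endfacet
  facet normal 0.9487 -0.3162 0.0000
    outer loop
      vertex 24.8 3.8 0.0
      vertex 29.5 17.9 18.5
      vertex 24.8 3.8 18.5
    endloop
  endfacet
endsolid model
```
; perimeter-only toolpath
G21 ; units = mm
G90 ; absolute positioning
G28 ; home
; layer 1
G0 Z2.3
G0 X29.5 Y17.9
G1 X19.6 Y29.0
G1 X5.0 Y26.0
G1 X0.3 Y11.9
G1 X10.2 Y0.8
G1 X24.8 Y3.8
G1 X29.5 Y17.9
; layer 2
G0 Z4.6
G0 X29.5 Y17.9
G1 X19.6 Y29.0
G1 X5.0 Y26.0
G1 X0.3 Y11.9
G1 X10.2 Y0.8
G1 X24.8 Y3.8
G1 X29.5 Y17.9
; layer 3
G0 Z6.9
G0 X29.5 Y17.9
G1 X19.6 Y29.0
G1 X5.0 Y26.0
G1 X0.3 Y11.9
G1 X10.2 Y0.8
G1 X24.8 Y3.8
G1 X29.5 Y17.9
; layer 4
G0 Z9.2
G0 X29.5 Y17.9
G1 X19.6 Y29.0
G1 X5.0 Y26.0
G1 X0.3 Y11.9
G1 X10.2 Y0.8
G1 X24.8 Y3.8
G1 X29.5 Y17.9
; layer 5
G0 Z11.6
G0 X29.5 Y17.9
G1 X19.6 Y29.0
G1 X5.0 Y26.0
G1 X0.3 Y11.9
G1 X10.2 Y0.8
G1 X24.8 Y3.8
G1 X29.5 Y17.9
; layer 6
G0 Z13.9
G0 X29.5 Y17.9
G1 X19.6 Y29.0
G1 X5.0 Y26.0
G1 X0.3 Y11.9
G1 X10.2 Y0.8
G1 X24.8 Y3.8
G1 X29.5 Y17.9
; layer 7
G0 Z16.2
G0 X29.5 Y17.9
G1 X19.6 Y29.0
G1 X5.0 Y26.0
G1 X0.3 Y11.9
G1 X10.2 Y0.8
G1 X24.8 Y3.8
G1 X29.5 Y17.9
; layer 8
G0 Z18.5
G0 X29.5 Y17.9
G1 X19.6 Y29.0
G1 X5.0 Y26.0
G1 X0.3 Y11.9
G1 X10.2 Y0.8
G1 X24.8 Y3.8
G1 X29.5 Y17.9
M2 ; end

The solid is a regular 6-sided prism (a cylinder approximated with 6 flat sides), circumscribed radius ≈ 14.9 mm, height ≈ 18.5 mm. Slicing at Δz = 2.3 mm — 8 equal slices spanning the solid's height, so layer i sits at z = i·h/8 — gives 8 non-empty perimeters. Each is a 6-segment closed polygon; G0 lifts to the layer z and rapids to the start vertex, then G1 traces the edges.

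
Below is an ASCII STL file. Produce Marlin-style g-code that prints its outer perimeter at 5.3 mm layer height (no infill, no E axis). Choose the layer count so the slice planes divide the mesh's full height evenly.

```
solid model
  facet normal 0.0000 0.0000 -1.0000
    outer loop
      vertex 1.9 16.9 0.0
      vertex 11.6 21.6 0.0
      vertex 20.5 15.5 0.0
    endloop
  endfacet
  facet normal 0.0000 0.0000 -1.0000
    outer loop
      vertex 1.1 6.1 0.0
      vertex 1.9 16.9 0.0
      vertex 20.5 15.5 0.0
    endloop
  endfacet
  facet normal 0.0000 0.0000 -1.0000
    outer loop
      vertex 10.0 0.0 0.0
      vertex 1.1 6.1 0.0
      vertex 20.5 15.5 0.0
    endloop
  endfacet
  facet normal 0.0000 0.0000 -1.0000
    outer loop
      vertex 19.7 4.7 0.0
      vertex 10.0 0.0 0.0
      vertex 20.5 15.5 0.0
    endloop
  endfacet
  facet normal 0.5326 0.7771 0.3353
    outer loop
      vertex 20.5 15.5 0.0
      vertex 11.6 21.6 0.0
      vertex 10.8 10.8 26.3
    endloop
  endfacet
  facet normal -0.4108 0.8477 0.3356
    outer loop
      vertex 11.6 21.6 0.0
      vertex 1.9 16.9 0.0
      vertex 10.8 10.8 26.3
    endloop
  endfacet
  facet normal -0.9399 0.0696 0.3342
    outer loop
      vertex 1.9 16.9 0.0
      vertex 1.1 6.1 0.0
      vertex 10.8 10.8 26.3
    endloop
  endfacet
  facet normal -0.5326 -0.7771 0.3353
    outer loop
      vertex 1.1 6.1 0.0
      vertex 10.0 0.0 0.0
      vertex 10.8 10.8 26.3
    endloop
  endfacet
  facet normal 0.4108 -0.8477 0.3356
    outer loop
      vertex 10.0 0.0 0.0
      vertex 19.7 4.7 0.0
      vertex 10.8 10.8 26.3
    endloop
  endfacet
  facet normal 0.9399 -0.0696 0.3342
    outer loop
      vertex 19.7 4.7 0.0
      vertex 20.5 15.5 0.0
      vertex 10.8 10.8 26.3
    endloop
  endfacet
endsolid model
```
; perimeter-only toolpath
G21 ; units = mm
G90 ; absolute positioning
G28 ; home
; layer 1
G0 Z5.3
G0 X18.6 Y14.6
G1 X11.4 Y19.4
G1 X3.7 Y15.7
G1 X3.0 Y7.0
G1 X10.2 Y2.2
G1 X17.9 Y5.9
G1 X18.6 Y14.6
; layer 2
G0 Z10.5
G0 X16.6 Y13.6
G1 X11.3 Y17.3
G1 X5.5 Y14.5
G1 X5.0 Y8.0
G1 X10.3 Y4.3
G1 X16.1 Y7.1
G1 X16.6 Y13.6
; layer 3
G0 Z15.8
G0 X14.7 Y12.7
G1 X11.1 Y15.1
G1 X7.2 Y13.2
G1 X6.9 Y8.9
G1 X10.5 Y6.5
G1 X14.4 Y8.4
G1 X14.7 Y12.7
; layer 4
G0 Z21.0
G0 X12.7 Y11.7
G1 X11.0 Y13.0
G1 X9.0 Y12.0
G1 X8.9 Y9.9
G1 X10.6 Y8.6
G1 X12.6 Y9.6
G1 X12.7 Y11.7
M2 ; end

The solid is a regular 6-sided pyramid, base circumscribed radius ≈ 10.8 mm, apex at z ≈ 26.3 mm. Slicing at Δz = 5.3 mm — 5 equal slices spanning the solid's height, so layer i sits at z = i·h/5 — gives 4 non-empty perimeters. Each is a 6-segment closed polygon; G0 lifts to the layer z and rapids to the start vertex, then G1 traces the edges. The cross-section shrinks linearly with z (the slice at the apex is degenerate and omitted).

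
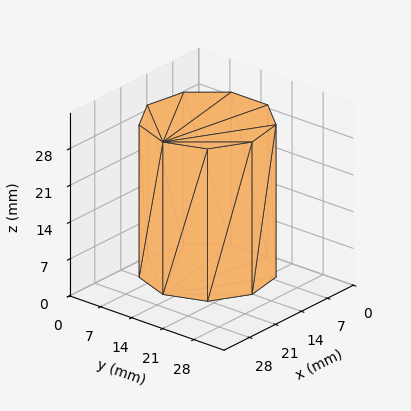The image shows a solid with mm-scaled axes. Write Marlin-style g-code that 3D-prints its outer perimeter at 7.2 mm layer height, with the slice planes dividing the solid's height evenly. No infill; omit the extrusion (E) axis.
Reading the render: the shape is a regular 9-sided prism (a cylinder approximated with 9 flat sides), circumscribed radius ≈ 12 mm, height ≈ 29 mm (dimensions read to the nearest mm from the axis ticks). For the g-code, the solid's height is divided into equal slices at the stated Δz and each level perimeter traced with G1 moves after a G0 lift.

; perimeter-only toolpath
G21 ; units = mm
G90 ; absolute positioning
G28 ; home
; layer 1
G0 Z7.2
G0 X24.0 Y12.0
G1 X21.2 Y19.7
G1 X14.1 Y23.8
G1 X6.0 Y22.4
G1 X0.7 Y16.1
G1 X0.7 Y7.9
G1 X6.0 Y1.6
G1 X14.1 Y0.2
G1 X21.2 Y4.3
G1 X24.0 Y12.0
; layer 2
G0 Z14.5
G0 X24.0 Y12.0
G1 X21.2 Y19.7
G1 X14.1 Y23.8
G1 X6.0 Y22.4
G1 X0.7 Y16.1
G1 X0.7 Y7.9
G1 X6.0 Y1.6
G1 X14.1 Y0.2
G1 X21.2 Y4.3
G1 X24.0 Y12.0
; layer 3
G0 Z21.8
G0 X24.0 Y12.0
G1 X21.2 Y19.7
G1 X14.1 Y23.8
G1 X6.0 Y22.4
G1 X0.7 Y16.1
G1 X0.7 Y7.9
G1 X6.0 Y1.6
G1 X14.1 Y0.2
G1 X21.2 Y4.3
G1 X24.0 Y12.0
; layer 4
G0 Z29.0
G0 X24.0 Y12.0
G1 X21.2 Y19.7
G1 X14.1 Y23.8
G1 X6.0 Y22.4
G1 X0.7 Y16.1
G1 X0.7 Y7.9
G1 X6.0 Y1.6
G1 X14.1 Y0.2
G1 X21.2 Y4.3
G1 X24.0 Y12.0
M2 ; end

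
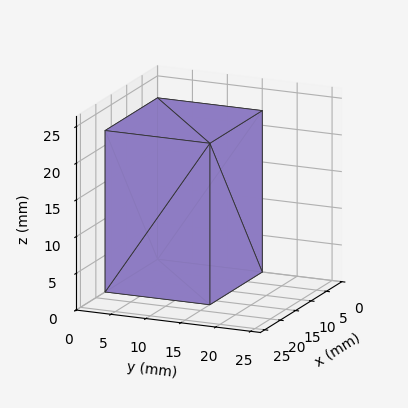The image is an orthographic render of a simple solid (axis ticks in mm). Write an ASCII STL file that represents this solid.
Reading the render: the shape is a rectangular box, roughly 17 × 15 mm footprint and 22 mm tall (dimensions read to the nearest mm from the axis ticks). For the STL, each face is triangulated and given an outward normal.

solid part
  facet normal 0.0000 0.0000 -1.0000
    outer loop
      vertex 17.00 15.00 0.00
      vertex 17.00 0.00 0.00
      vertex 0.00 0.00 0.00
    endloop
  endfacet
  facet normal 0.0000 0.0000 -1.0000
    outer loop
      vertex 0.00 15.00 0.00
      vertex 17.00 15.00 0.00
      vertex 0.00 0.00 0.00
    endloop
  endfacet
  facet normal 0.0000 0.0000 1.0000
    outer loop
      vertex 0.00 0.00 22.00
      vertex 17.00 0.00 22.00
      vertex 17.00 15.00 22.00
    endloop
  endfacet
  facet normal 0.0000 0.0000 1.0000
    outer loop
      vertex 0.00 0.00 22.00
      vertex 17.00 15.00 22.00
      vertex 0.00 15.00 22.00
    endloop
  endfacet
  facet normal 0.0000 -1.0000 0.0000
    outer loop
      vertex 0.00 0.00 0.00
      vertex 17.00 0.00 0.00
      vertex 17.00 0.00 22.00
    endloop
  endfacet
  facet normal 0.0000 -1.0000 0.0000
    outer loop
      vertex 0.00 0.00 0.00
      vertex 17.00 0.00 22.00
      vertex 0.00 0.00 22.00
    endloop
  endfacet
  facet normal 0.0000 1.0000 0.0000
    outer loop
      vertex 17.00 15.00 22.00
      vertex 17.00 15.00 0.00
      vertex 0.00 15.00 0.00
    endloop
  endfacet
  facet normal 0.0000 1.0000 0.0000
    outer loop
      vertex 0.00 15.00 22.00
      vertex 17.00 15.00 22.00
      vertex 0.00 15.00 0.00
    endloop
  endfacet
  facet normal -1.0000 0.0000 0.0000
    outer loop
      vertex 0.00 15.00 22.00
      vertex 0.00 15.00 0.00
      vertex 0.00 0.00 0.00
    endloop
  endfacet
  facet normal -1.0000 0.0000 0.0000
    outer loop
      vertex 0.00 0.00 22.00
      vertex 0.00 15.00 22.00
      vertex 0.00 0.00 0.00
    endloop
  endfacet
  facet normal 1.0000 0.0000 0.0000
    outer loop
      vertex 17.00 0.00 0.00
      vertex 17.00 15.00 0.00
      vertex 17.00 15.00 22.00
    endloop
  endfacet
  facet normal 1.0000 0.0000 0.0000
    outer loop
      vertex 17.00 0.00 0.00
      vertex 17.00 15.00 22.00
      vertex 17.00 0.00 22.00
    endloop
  endfacet
endsolid part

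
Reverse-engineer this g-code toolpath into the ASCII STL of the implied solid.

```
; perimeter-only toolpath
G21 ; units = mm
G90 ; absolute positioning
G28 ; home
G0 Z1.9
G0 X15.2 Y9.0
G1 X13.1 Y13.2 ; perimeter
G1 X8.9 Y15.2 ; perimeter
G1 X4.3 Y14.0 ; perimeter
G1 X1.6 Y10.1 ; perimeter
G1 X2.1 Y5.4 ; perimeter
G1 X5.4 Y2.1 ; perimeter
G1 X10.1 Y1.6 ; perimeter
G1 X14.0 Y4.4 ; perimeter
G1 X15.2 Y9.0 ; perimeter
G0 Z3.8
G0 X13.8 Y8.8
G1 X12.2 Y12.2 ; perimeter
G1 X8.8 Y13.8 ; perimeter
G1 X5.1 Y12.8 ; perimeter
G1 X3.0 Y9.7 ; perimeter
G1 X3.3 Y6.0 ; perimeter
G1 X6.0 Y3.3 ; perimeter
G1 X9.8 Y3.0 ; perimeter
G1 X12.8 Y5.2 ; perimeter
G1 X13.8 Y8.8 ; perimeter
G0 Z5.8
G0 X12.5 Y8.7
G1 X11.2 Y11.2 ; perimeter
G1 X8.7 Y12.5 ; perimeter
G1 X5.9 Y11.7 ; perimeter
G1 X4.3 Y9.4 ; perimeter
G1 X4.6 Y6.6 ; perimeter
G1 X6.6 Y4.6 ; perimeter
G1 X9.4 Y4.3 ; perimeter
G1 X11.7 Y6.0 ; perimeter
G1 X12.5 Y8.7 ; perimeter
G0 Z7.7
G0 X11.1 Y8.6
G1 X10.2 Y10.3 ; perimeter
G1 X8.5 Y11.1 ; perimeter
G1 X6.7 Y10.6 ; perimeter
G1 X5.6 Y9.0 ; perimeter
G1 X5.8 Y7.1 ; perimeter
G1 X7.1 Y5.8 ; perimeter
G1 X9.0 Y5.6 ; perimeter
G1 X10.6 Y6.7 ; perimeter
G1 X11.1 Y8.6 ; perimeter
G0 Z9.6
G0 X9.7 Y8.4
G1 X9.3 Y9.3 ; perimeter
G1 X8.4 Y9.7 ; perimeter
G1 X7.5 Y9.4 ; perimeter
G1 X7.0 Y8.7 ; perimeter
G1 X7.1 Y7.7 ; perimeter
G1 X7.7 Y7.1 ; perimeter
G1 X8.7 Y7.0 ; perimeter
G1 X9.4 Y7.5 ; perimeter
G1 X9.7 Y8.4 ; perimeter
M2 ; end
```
solid part
  facet normal 0.0000 0.0000 -1.0000
    outer loop
      vertex 9.0 16.6 0.0
      vertex 14.1 14.2 0.0
      vertex 16.6 9.1 0.0
    endloop
  endfacet
  facet normal 0.0000 0.0000 -1.0000
    outer loop
      vertex 3.5 15.1 0.0
      vertex 9.0 16.6 0.0
      vertex 16.6 9.1 0.0
    endloop
  endfacet
  facet normal 0.0000 0.0000 -1.0000
    outer loop
      vertex 0.3 10.4 0.0
      vertex 3.5 15.1 0.0
      vertex 16.6 9.1 0.0
    endloop
  endfacet
  facet normal 0.0000 0.0000 -1.0000
    outer loop
      vertex 0.8 4.8 0.0
      vertex 0.3 10.4 0.0
      vertex 16.6 9.1 0.0
    endloop
  endfacet
  facet normal 0.0000 0.0000 -1.0000
    outer loop
      vertex 4.8 0.8 0.0
      vertex 0.8 4.8 0.0
      vertex 16.6 9.1 0.0
    endloop
  endfacet
  facet normal 0.0000 0.0000 -1.0000
    outer loop
      vertex 10.5 0.3 0.0
      vertex 4.8 0.8 0.0
      vertex 16.6 9.1 0.0
    endloop
  endfacet
  facet normal 0.0000 0.0000 -1.0000
    outer loop
      vertex 15.1 3.6 0.0
      vertex 10.5 0.3 0.0
      vertex 16.6 9.1 0.0
    endloop
  endfacet
  facet normal 0.7430 0.3642 0.5616
    outer loop
      vertex 16.6 9.1 0.0
      vertex 14.1 14.2 0.0
      vertex 8.3 8.3 11.5
    endloop
  endfacet
  facet normal 0.3523 0.7486 0.5617
    outer loop
      vertex 14.1 14.2 0.0
      vertex 9.0 16.6 0.0
      vertex 8.3 8.3 11.5
    endloop
  endfacet
  facet normal -0.2175 0.7977 0.5625
    outer loop
      vertex 9.0 16.6 0.0
      vertex 3.5 15.1 0.0
      vertex 8.3 8.3 11.5
    endloop
  endfacet
  facet normal -0.6842 0.4659 0.5611
    outer loop
      vertex 3.5 15.1 0.0
      vertex 0.3 10.4 0.0
      vertex 8.3 8.3 11.5
    endloop
  endfacet
  facet normal -0.8249 -0.0737 0.5604
    outer loop
      vertex 0.3 10.4 0.0
      vertex 0.8 4.8 0.0
      vertex 8.3 8.3 11.5
    endloop
  endfacet
  facet normal -0.5857 -0.5857 0.5602
    outer loop
      vertex 0.8 4.8 0.0
      vertex 4.8 0.8 0.0
      vertex 8.3 8.3 11.5
    endloop
  endfacet
  facet normal -0.0724 -0.8252 0.5602
    outer loop
      vertex 4.8 0.8 0.0
      vertex 10.5 0.3 0.0
      vertex 8.3 8.3 11.5
    endloop
  endfacet
  facet normal 0.4827 -0.6729 0.5605
    outer loop
      vertex 10.5 0.3 0.0
      vertex 15.1 3.6 0.0
      vertex 8.3 8.3 11.5
    endloop
  endfacet
  facet normal 0.7985 -0.2178 0.5612
    outer loop
      vertex 15.1 3.6 0.0
      vertex 16.6 9.1 0.0
      vertex 8.3 8.3 11.5
    endloop
  endfacet
endsolid part

The G0 Z moves step by Δz≈1.9 mm. The G1 loops shrink linearly with z, so the solid tapers from its base footprint up to z≈11.5. Closing with a flat bottom cap and the tapered top and triangulating gives 16 facets — a regular 9-sided pyramid, base circumscribed radius ≈ 8.3 mm, apex at z ≈ 11.5 mm.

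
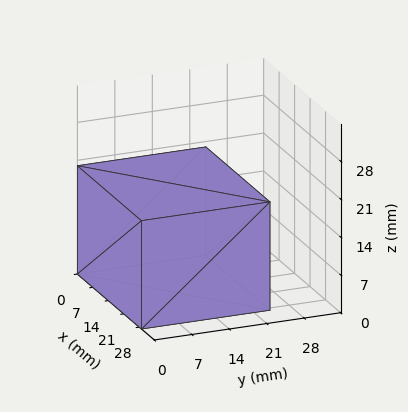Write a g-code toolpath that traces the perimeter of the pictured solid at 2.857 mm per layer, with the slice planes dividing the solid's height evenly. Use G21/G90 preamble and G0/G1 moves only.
Reading the render: the shape is a rectangular box, roughly 29 × 24 mm footprint and 20 mm tall (dimensions read to the nearest mm from the axis ticks). For the g-code, the solid's height is divided into equal slices at the stated Δz and each level perimeter traced with G1 moves after a G0 lift.

; perimeter-only toolpath
G21 ; units = mm
G90 ; absolute positioning
G28 ; home
; layer 1
G0 Z2.857
G0 X0.000 Y0.000
G1 X29.000 Y0.000
G1 X29.000 Y24.000
G1 X0.000 Y24.000
G1 X0.000 Y0.000
; layer 2
G0 Z5.714
G0 X0.000 Y0.000
G1 X29.000 Y0.000
G1 X29.000 Y24.000
G1 X0.000 Y24.000
G1 X0.000 Y0.000
; layer 3
G0 Z8.571
G0 X0.000 Y0.000
G1 X29.000 Y0.000
G1 X29.000 Y24.000
G1 X0.000 Y24.000
G1 X0.000 Y0.000
; layer 4
G0 Z11.429
G0 X0.000 Y0.000
G1 X29.000 Y0.000
G1 X29.000 Y24.000
G1 X0.000 Y24.000
G1 X0.000 Y0.000
; layer 5
G0 Z14.286
G0 X0.000 Y0.000
G1 X29.000 Y0.000
G1 X29.000 Y24.000
G1 X0.000 Y24.000
G1 X0.000 Y0.000
; layer 6
G0 Z17.143
G0 X0.000 Y0.000
G1 X29.000 Y0.000
G1 X29.000 Y24.000
G1 X0.000 Y24.000
G1 X0.000 Y0.000
; layer 7
G0 Z20.000
G0 X0.000 Y0.000
G1 X29.000 Y0.000
G1 X29.000 Y24.000
G1 X0.000 Y24.000
G1 X0.000 Y0.000
M2 ; end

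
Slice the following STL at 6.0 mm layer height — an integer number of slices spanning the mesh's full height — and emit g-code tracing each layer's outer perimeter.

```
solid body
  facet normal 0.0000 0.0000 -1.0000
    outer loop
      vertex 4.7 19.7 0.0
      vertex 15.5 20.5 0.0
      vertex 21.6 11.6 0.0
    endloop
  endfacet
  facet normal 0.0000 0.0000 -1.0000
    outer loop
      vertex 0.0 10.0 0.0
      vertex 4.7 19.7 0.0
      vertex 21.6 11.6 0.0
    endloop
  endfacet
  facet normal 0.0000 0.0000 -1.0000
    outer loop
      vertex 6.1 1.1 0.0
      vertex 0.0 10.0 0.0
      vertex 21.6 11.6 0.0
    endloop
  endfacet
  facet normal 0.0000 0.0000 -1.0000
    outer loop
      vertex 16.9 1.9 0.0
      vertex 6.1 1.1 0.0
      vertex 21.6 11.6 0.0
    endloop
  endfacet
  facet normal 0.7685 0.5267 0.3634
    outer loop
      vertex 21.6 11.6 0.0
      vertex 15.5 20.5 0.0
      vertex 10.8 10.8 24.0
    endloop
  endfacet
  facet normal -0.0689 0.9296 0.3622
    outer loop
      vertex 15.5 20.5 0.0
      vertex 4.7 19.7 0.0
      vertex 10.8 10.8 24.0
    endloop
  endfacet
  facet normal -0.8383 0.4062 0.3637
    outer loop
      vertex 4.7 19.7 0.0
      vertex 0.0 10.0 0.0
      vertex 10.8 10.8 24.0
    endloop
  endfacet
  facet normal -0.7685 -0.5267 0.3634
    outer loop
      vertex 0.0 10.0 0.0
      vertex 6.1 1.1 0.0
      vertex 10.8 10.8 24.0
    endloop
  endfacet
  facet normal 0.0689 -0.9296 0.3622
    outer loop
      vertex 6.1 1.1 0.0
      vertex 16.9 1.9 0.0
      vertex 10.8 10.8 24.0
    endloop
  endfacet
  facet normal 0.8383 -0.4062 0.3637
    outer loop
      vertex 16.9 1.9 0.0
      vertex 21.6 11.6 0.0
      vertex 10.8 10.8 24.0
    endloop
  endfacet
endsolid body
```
; perimeter-only toolpath
G21 ; units = mm
G90 ; absolute positioning
G28 ; home
; layer 1
G0 Z6.0
G0 X18.9 Y11.4
G1 X14.3 Y18.1
G1 X6.2 Y17.5
G1 X2.7 Y10.2
G1 X7.3 Y3.5
G1 X15.4 Y4.1
G1 X18.9 Y11.4
; layer 2
G0 Z12.0
G0 X16.2 Y11.2
G1 X13.2 Y15.7
G1 X7.8 Y15.2
G1 X5.4 Y10.4
G1 X8.4 Y6.0
G1 X13.8 Y6.4
G1 X16.2 Y11.2
; layer 3
G0 Z18.0
G0 X13.5 Y11.0
G1 X12.0 Y13.2
G1 X9.3 Y13.0
G1 X8.1 Y10.6
G1 X9.6 Y8.4
G1 X12.3 Y8.6
G1 X13.5 Y11.0
M2 ; end

The solid is a regular 6-sided pyramid, base circumscribed radius ≈ 10.8 mm, apex at z ≈ 24 mm. Slicing at Δz = 6.0 mm — 4 equal slices spanning the solid's height, so layer i sits at z = i·h/4 — gives 3 non-empty perimeters. Each is a 6-segment closed polygon; G0 lifts to the layer z and rapids to the start vertex, then G1 traces the edges. The cross-section shrinks linearly with z (the slice at the apex is degenerate and omitted).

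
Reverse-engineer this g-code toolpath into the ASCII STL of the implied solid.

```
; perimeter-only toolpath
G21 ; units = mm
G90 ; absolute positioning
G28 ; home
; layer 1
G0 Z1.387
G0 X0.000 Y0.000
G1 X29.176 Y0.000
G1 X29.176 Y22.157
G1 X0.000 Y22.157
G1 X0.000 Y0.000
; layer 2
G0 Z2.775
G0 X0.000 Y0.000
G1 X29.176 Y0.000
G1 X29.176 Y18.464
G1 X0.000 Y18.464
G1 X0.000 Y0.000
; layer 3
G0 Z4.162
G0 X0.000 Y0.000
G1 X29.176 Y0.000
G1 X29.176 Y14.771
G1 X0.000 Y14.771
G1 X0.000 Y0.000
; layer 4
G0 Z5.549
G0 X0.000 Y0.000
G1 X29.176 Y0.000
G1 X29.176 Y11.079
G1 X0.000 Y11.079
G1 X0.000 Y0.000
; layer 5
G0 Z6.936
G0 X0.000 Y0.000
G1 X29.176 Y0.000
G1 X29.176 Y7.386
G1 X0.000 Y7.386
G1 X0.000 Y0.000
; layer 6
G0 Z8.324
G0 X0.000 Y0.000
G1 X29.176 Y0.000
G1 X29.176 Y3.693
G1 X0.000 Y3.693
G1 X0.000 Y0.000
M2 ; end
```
solid part
  facet normal 0.0000 0.0000 -1.0000
    outer loop
      vertex 29.176 25.850 0.000
      vertex 29.176 0.000 0.000
      vertex 0.000 0.000 0.000
    endloop
  endfacet
  facet normal 0.0000 0.0000 -1.0000
    outer loop
      vertex 0.000 25.850 0.000
      vertex 29.176 25.850 0.000
      vertex 0.000 0.000 0.000
    endloop
  endfacet
  facet normal 0.0000 -1.0000 0.0000
    outer loop
      vertex 0.000 0.000 0.000
      vertex 29.176 0.000 0.000
      vertex 29.176 0.000 9.711
    endloop
  endfacet
  facet normal 0.0000 -1.0000 0.0000
    outer loop
      vertex 0.000 0.000 0.000
      vertex 29.176 0.000 9.711
      vertex 0.000 0.000 9.711
    endloop
  endfacet
  facet normal 0.0000 0.3517 0.9361
    outer loop
      vertex 0.000 0.000 9.711
      vertex 29.176 0.000 9.711
      vertex 29.176 25.850 0.000
    endloop
  endfacet
  facet normal 0.0000 0.3517 0.9361
    outer loop
      vertex 0.000 0.000 9.711
      vertex 29.176 25.850 0.000
      vertex 0.000 25.850 0.000
    endloop
  endfacet
  facet normal -1.0000 0.0000 0.0000
    outer loop
      vertex 0.000 0.000 9.711
      vertex 0.000 25.850 0.000
      vertex 0.000 0.000 0.000
    endloop
  endfacet
  facet normal 1.0000 0.0000 0.0000
    outer loop
      vertex 29.176 0.000 0.000
      vertex 29.176 25.850 0.000
      vertex 29.176 0.000 9.711
    endloop
  endfacet
endsolid part

The G0 Z moves step by Δz≈1.387 mm. The G1 loops shrink linearly with z, so the solid tapers from its base footprint up to z≈9.71. Closing with a flat bottom cap and the tapered top and triangulating gives 8 facets — a wedge (ramp): 29.2 × 25.9 mm base, rising to 9.71 mm along the y=0 edge and sloping linearly to z=0 at y=25.9.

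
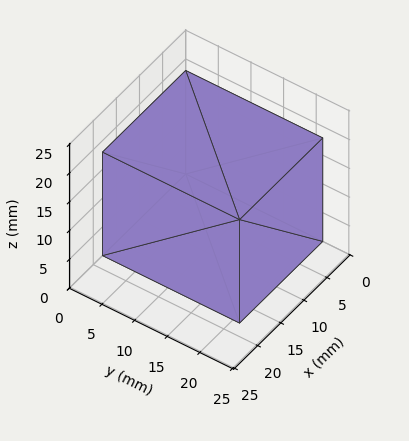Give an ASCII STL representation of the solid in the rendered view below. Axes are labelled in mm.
Reading the render: the shape is a rectangular box, roughly 18 × 21 mm footprint and 18 mm tall (dimensions read to the nearest mm from the axis ticks). For the STL, each face is triangulated and given an outward normal.

solid part
  facet normal 0.0000 0.0000 -1.0000
    outer loop
      vertex 18.0 21.0 0.0
      vertex 18.0 0.0 0.0
      vertex 0.0 0.0 0.0
    endloop
  endfacet
  facet normal 0.0000 0.0000 -1.0000
    outer loop
      vertex 0.0 21.0 0.0
      vertex 18.0 21.0 0.0
      vertex 0.0 0.0 0.0
    endloop
  endfacet
  facet normal 0.0000 0.0000 1.0000
    outer loop
      vertex 0.0 0.0 18.0
      vertex 18.0 0.0 18.0
      vertex 18.0 21.0 18.0
    endloop
  endfacet
  facet normal 0.0000 0.0000 1.0000
    outer loop
      vertex 0.0 0.0 18.0
      vertex 18.0 21.0 18.0
      vertex 0.0 21.0 18.0
    endloop
  endfacet
  facet normal 0.0000 -1.0000 0.0000
    outer loop
      vertex 0.0 0.0 0.0
      vertex 18.0 0.0 0.0
      vertex 18.0 0.0 18.0
    endloop
  endfacet
  facet normal 0.0000 -1.0000 0.0000
    outer loop
      vertex 0.0 0.0 0.0
      vertex 18.0 0.0 18.0
      vertex 0.0 0.0 18.0
    endloop
  endfacet
  facet normal 0.0000 1.0000 0.0000
    outer loop
      vertex 18.0 21.0 18.0
      vertex 18.0 21.0 0.0
      vertex 0.0 21.0 0.0
    endloop
  endfacet
  facet normal 0.0000 1.0000 0.0000
    outer loop
      vertex 0.0 21.0 18.0
      vertex 18.0 21.0 18.0
      vertex 0.0 21.0 0.0
    endloop
  endfacet
  facet normal -1.0000 0.0000 0.0000
    outer loop
      vertex 0.0 21.0 18.0
      vertex 0.0 21.0 0.0
      vertex 0.0 0.0 0.0
    endloop
  endfacet
  facet normal -1.0000 0.0000 0.0000
    outer loop
      vertex 0.0 0.0 18.0
      vertex 0.0 21.0 18.0
      vertex 0.0 0.0 0.0
    endloop
  endfacet
  facet normal 1.0000 0.0000 0.0000
    outer loop
      vertex 18.0 0.0 0.0
      vertex 18.0 21.0 0.0
      vertex 18.0 21.0 18.0
    endloop
  endfacet
  facet normal 1.0000 0.0000 0.0000
    outer loop
      vertex 18.0 0.0 0.0
      vertex 18.0 21.0 18.0
      vertex 18.0 0.0 18.0
    endloop
  endfacet
endsolid part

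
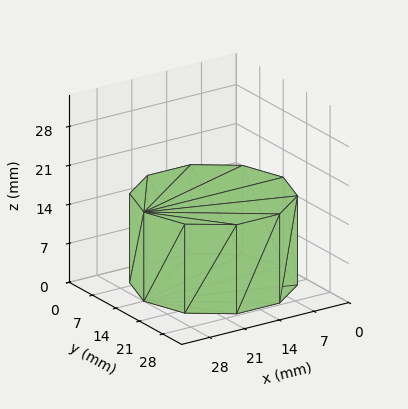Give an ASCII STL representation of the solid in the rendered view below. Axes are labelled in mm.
Reading the render: the shape is a regular 10-sided prism (a cylinder approximated with 10 flat sides), circumscribed radius ≈ 14 mm, height ≈ 16 mm (dimensions read to the nearest mm from the axis ticks). For the STL, each face is triangulated and given an outward normal.

solid part
  facet normal 0.0000 0.0000 -1.0000
    outer loop
      vertex 18.33 27.31 0.00
      vertex 25.33 22.23 0.00
      vertex 28.00 14.00 0.00
    endloop
  endfacet
  facet normal 0.0000 0.0000 -1.0000
    outer loop
      vertex 9.67 27.31 0.00
      vertex 18.33 27.31 0.00
      vertex 28.00 14.00 0.00
    endloop
  endfacet
  facet normal 0.0000 0.0000 -1.0000
    outer loop
      vertex 2.67 22.23 0.00
      vertex 9.67 27.31 0.00
      vertex 28.00 14.00 0.00
    endloop
  endfacet
  facet normal 0.0000 0.0000 -1.0000
    outer loop
      vertex 0.00 14.00 0.00
      vertex 2.67 22.23 0.00
      vertex 28.00 14.00 0.00
    endloop
  endfacet
  facet normal 0.0000 0.0000 -1.0000
    outer loop
      vertex 2.67 5.77 0.00
      vertex 0.00 14.00 0.00
      vertex 28.00 14.00 0.00
    endloop
  endfacet
  facet normal 0.0000 0.0000 -1.0000
    outer loop
      vertex 9.67 0.69 0.00
      vertex 2.67 5.77 0.00
      vertex 28.00 14.00 0.00
    endloop
  endfacet
  facet normal 0.0000 0.0000 -1.0000
    outer loop
      vertex 18.33 0.69 0.00
      vertex 9.67 0.69 0.00
      vertex 28.00 14.00 0.00
    endloop
  endfacet
  facet normal 0.0000 0.0000 -1.0000
    outer loop
      vertex 25.33 5.77 0.00
      vertex 18.33 0.69 0.00
      vertex 28.00 14.00 0.00
    endloop
  endfacet
  facet normal 0.0000 0.0000 1.0000
    outer loop
      vertex 28.00 14.00 16.00
      vertex 25.33 22.23 16.00
      vertex 18.33 27.31 16.00
    endloop
  endfacet
  facet normal 0.0000 0.0000 1.0000
    outer loop
      vertex 28.00 14.00 16.00
      vertex 18.33 27.31 16.00
      vertex 9.67 27.31 16.00
    endloop
  endfacet
  facet normal 0.0000 0.0000 1.0000
    outer loop
      vertex 28.00 14.00 16.00
      vertex 9.67 27.31 16.00
      vertex 2.67 22.23 16.00
    endloop
  endfacet
  facet normal 0.0000 0.0000 1.0000
    outer loop
      vertex 28.00 14.00 16.00
      vertex 2.67 22.23 16.00
      vertex 0.00 14.00 16.00
    endloop
  endfacet
  facet normal 0.0000 0.0000 1.0000
    outer loop
      vertex 28.00 14.00 16.00
      vertex 0.00 14.00 16.00
      vertex 2.67 5.77 16.00
    endloop
  endfacet
  facet normal 0.0000 0.0000 1.0000
    outer loop
      vertex 28.00 14.00 16.00
      vertex 2.67 5.77 16.00
      vertex 9.67 0.69 16.00
    endloop
  endfacet
  facet normal 0.0000 0.0000 1.0000
    outer loop
      vertex 28.00 14.00 16.00
      vertex 9.67 0.69 16.00
      vertex 18.33 0.69 16.00
    endloop
  endfacet
  facet normal 0.0000 0.0000 1.0000
    outer loop
      vertex 28.00 14.00 16.00
      vertex 18.33 0.69 16.00
      vertex 25.33 5.77 16.00
    endloop
  endfacet
  facet normal 0.9512 0.3086 0.0000
    outer loop
      vertex 28.00 14.00 0.00
      vertex 25.33 22.23 0.00
      vertex 25.33 22.23 16.00
    endloop
  endfacet
  facet normal 0.9512 0.3086 0.0000
    outer loop
      vertex 28.00 14.00 0.00
      vertex 25.33 22.23 16.00
      vertex 28.00 14.00 16.00
    endloop
  endfacet
  facet normal 0.5873 0.8093 0.0000
    outer loop
      vertex 25.33 22.23 0.00
      vertex 18.33 27.31 0.00
      vertex 18.33 27.31 16.00
    endloop
  endfacet
  facet normal 0.5873 0.8093 0.0000
    outer loop
      vertex 25.33 22.23 0.00
      vertex 18.33 27.31 16.00
      vertex 25.33 22.23 16.00
    endloop
  endfacet
  facet normal 0.0000 1.0000 0.0000
    outer loop
      vertex 18.33 27.31 0.00
      vertex 9.67 27.31 0.00
      vertex 9.67 27.31 16.00
    endloop
  endfacet
  facet normal 0.0000 1.0000 0.0000
    outer loop
      vertex 18.33 27.31 0.00
      vertex 9.67 27.31 16.00
      vertex 18.33 27.31 16.00
    endloop
  endfacet
  facet normal -0.5873 0.8093 0.0000
    outer loop
      vertex 9.67 27.31 0.00
      vertex 2.67 22.23 0.00
      vertex 2.67 22.23 16.00
    endloop
  endfacet
  facet normal -0.5873 0.8093 0.0000
    outer loop
      vertex 9.67 27.31 0.00
      vertex 2.67 22.23 16.00
      vertex 9.67 27.31 16.00
    endloop
  endfacet
  facet normal -0.9512 0.3086 0.0000
    outer loop
      vertex 2.67 22.23 0.00
      vertex 0.00 14.00 0.00
      vertex 0.00 14.00 16.00
    endloop
  endfacet
  facet normal -0.9512 0.3086 0.0000
    outer loop
      vertex 2.67 22.23 0.00
      vertex 0.00 14.00 16.00
      vertex 2.67 22.23 16.00
    endloop
  endfacet
  facet normal -0.9512 -0.3086 0.0000
    outer loop
      vertex 0.00 14.00 0.00
      vertex 2.67 5.77 0.00
      vertex 2.67 5.77 16.00
    endloop
  endfacet
  facet normal -0.9512 -0.3086 0.0000
    outer loop
      vertex 0.00 14.00 0.00
      vertex 2.67 5.77 16.00
      vertex 0.00 14.00 16.00
    endloop
  endfacet
  facet normal -0.5873 -0.8093 0.0000
    outer loop
      vertex 2.67 5.77 0.00
      vertex 9.67 0.69 0.00
      vertex 9.67 0.69 16.00
    endloop
  endfacet
  facet normal -0.5873 -0.8093 0.0000
    outer loop
      vertex 2.67 5.77 0.00
      vertex 9.67 0.69 16.00
      vertex 2.67 5.77 16.00
    endloop
  endfacet
  facet normal 0.0000 -1.0000 0.0000
    outer loop
      vertex 9.67 0.69 0.00
      vertex 18.33 0.69 0.00
      vertex 18.33 0.69 16.00
    endloop
  endfacet
  facet normal 0.0000 -1.0000 0.0000
    outer loop
      vertex 9.67 0.69 0.00
      vertex 18.33 0.69 16.00
      vertex 9.67 0.69 16.00
    endloop
  endfacet
  facet normal 0.5873 -0.8093 0.0000
    outer loop
      vertex 18.33 0.69 0.00
      vertex 25.33 5.77 0.00
      vertex 25.33 5.77 16.00
    endloop
  endfacet
  facet normal 0.5873 -0.8093 0.0000
    outer loop
      vertex 18.33 0.69 0.00
      vertex 25.33 5.77 16.00
      vertex 18.33 0.69 16.00
    endloop
  endfacet
  facet normal 0.9512 -0.3086 0.0000
    outer loop
      vertex 25.33 5.77 0.00
      vertex 28.00 14.00 0.00
      vertex 28.00 14.00 16.00
    endloop
  endfacet
  facet normal 0.9512 -0.3086 0.0000
    outer loop
      vertex 25.33 5.77 0.00
      vertex 28.00 14.00 16.00
      vertex 25.33 5.77 16.00
    endloop
  endfacet
endsolid part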